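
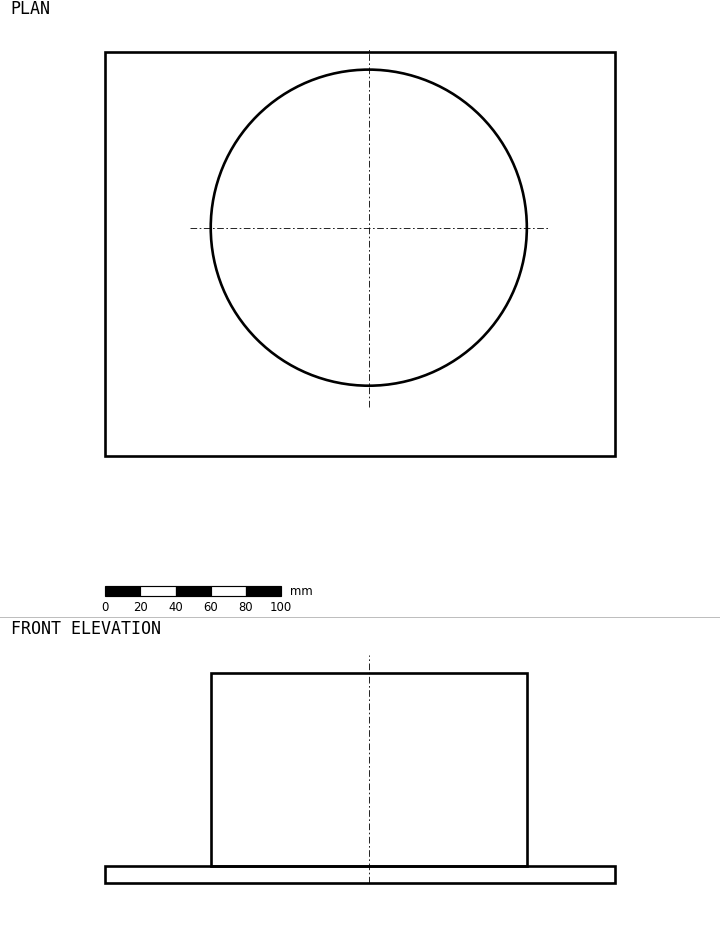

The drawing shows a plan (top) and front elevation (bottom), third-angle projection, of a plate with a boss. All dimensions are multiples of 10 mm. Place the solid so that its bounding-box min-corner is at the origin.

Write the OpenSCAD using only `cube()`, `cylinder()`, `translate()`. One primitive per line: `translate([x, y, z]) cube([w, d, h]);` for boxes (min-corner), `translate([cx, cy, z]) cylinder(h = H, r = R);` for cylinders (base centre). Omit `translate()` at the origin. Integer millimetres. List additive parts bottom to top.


cube([290, 230, 10]);
translate([150, 130, 10]) cylinder(h = 110, r = 90);


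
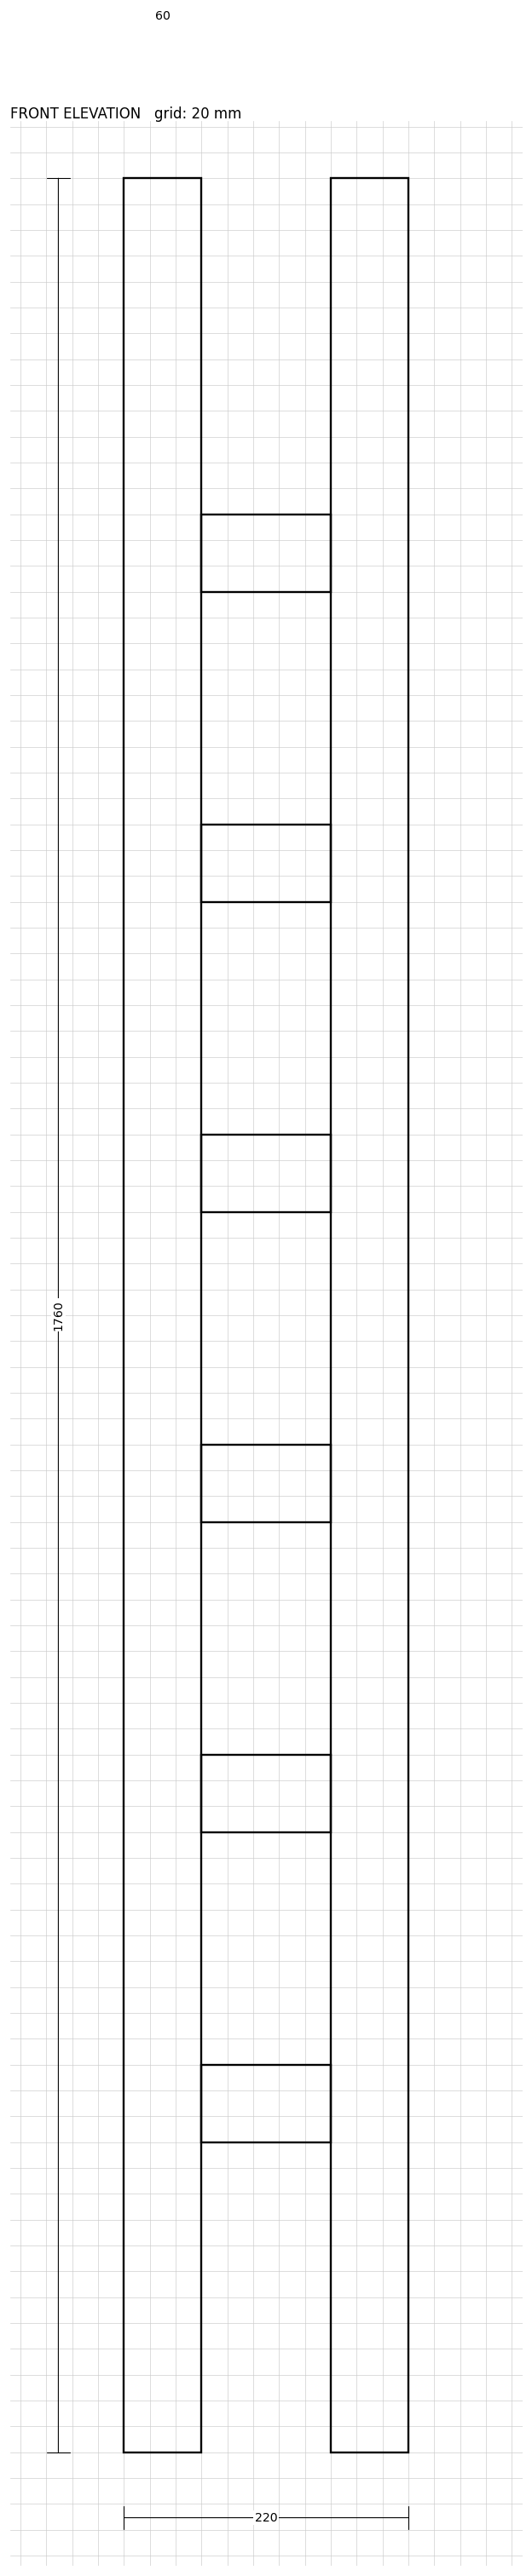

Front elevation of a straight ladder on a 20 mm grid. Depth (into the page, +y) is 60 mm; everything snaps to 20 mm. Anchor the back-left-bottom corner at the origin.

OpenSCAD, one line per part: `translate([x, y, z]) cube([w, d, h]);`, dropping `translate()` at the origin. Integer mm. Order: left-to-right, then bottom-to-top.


cube([60, 60, 1760]);
translate([60, 0, 240]) cube([100, 60, 60]);
translate([60, 0, 480]) cube([100, 60, 60]);
translate([60, 0, 720]) cube([100, 60, 60]);
translate([60, 0, 960]) cube([100, 60, 60]);
translate([60, 0, 1200]) cube([100, 60, 60]);
translate([60, 0, 1440]) cube([100, 60, 60]);
translate([160, 0, 0]) cube([60, 60, 1760]);


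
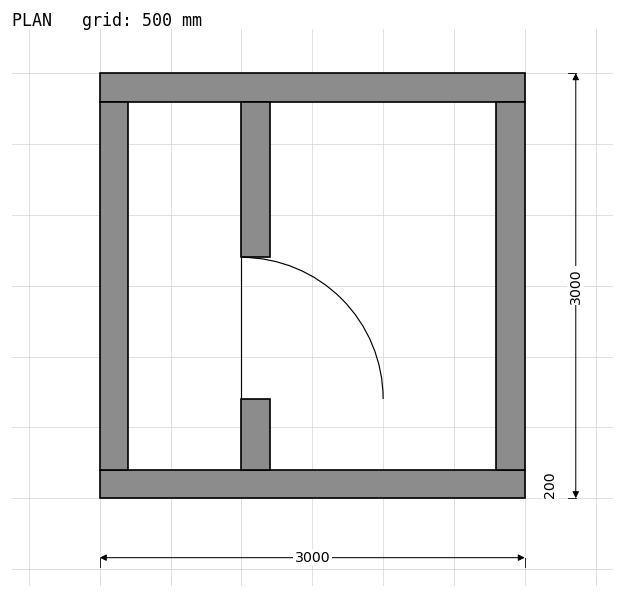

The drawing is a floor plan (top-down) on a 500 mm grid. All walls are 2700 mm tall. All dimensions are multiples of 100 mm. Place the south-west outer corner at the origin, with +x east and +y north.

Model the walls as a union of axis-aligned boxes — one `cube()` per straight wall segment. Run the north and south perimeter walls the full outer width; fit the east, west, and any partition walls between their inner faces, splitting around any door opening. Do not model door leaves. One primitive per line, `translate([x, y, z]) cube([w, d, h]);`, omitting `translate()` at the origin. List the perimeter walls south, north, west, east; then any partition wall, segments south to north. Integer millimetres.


cube([3000, 200, 2700]);
translate([0, 2800, 0]) cube([3000, 200, 2700]);
translate([0, 200, 0]) cube([200, 2600, 2700]);
translate([2800, 200, 0]) cube([200, 2600, 2700]);
translate([1000, 200, 0]) cube([200, 500, 2700]);
translate([1000, 1700, 0]) cube([200, 1100, 2700]);


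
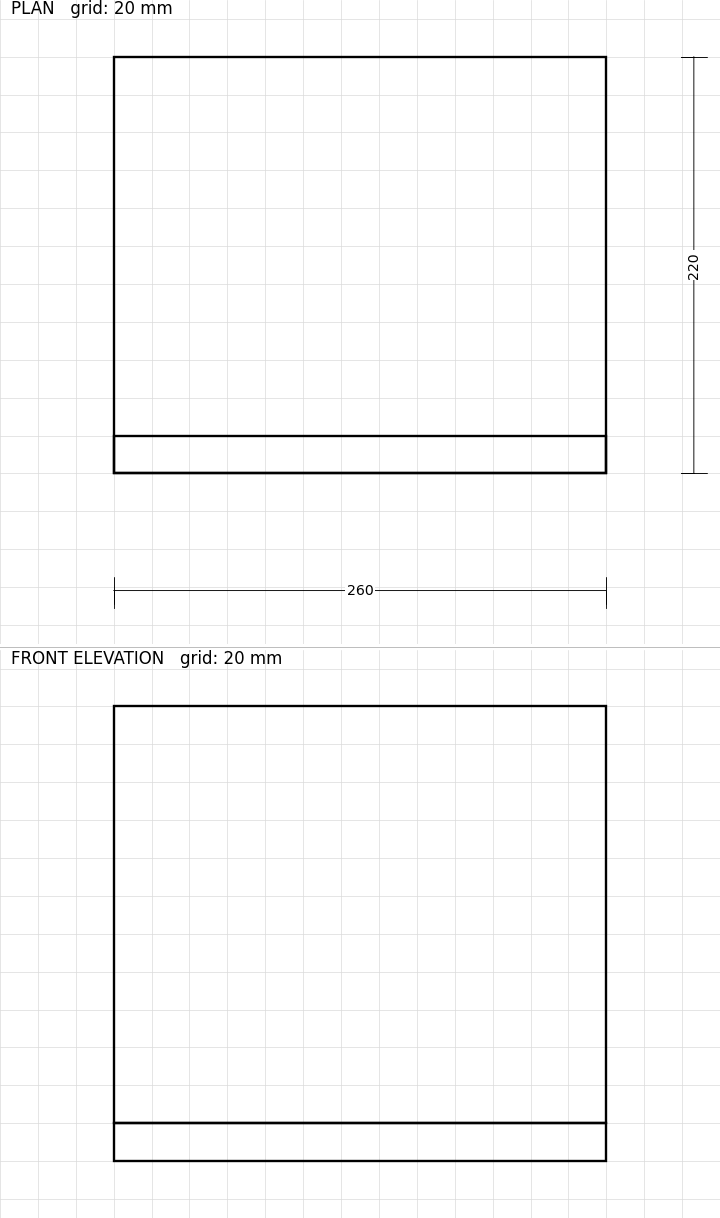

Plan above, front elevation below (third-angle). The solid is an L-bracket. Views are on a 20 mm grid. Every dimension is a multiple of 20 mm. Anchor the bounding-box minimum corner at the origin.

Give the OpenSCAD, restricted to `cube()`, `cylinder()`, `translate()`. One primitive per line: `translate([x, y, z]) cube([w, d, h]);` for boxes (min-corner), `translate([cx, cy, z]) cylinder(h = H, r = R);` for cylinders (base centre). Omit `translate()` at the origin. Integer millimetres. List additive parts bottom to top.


cube([260, 220, 20]);
translate([0, 0, 20]) cube([260, 20, 220]);


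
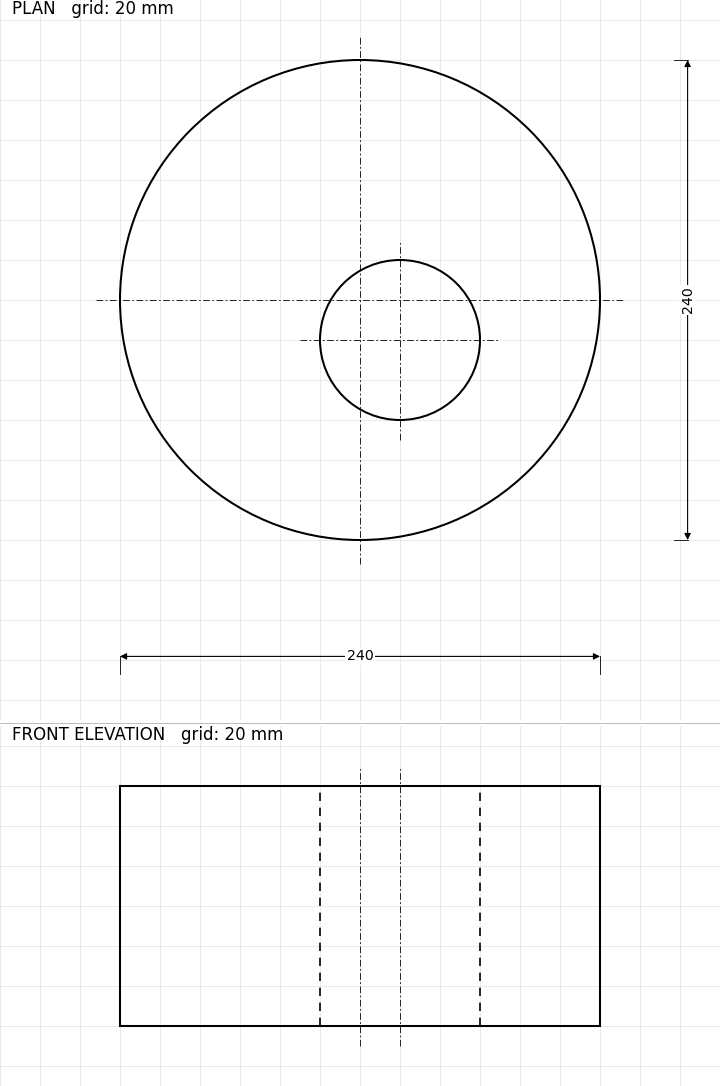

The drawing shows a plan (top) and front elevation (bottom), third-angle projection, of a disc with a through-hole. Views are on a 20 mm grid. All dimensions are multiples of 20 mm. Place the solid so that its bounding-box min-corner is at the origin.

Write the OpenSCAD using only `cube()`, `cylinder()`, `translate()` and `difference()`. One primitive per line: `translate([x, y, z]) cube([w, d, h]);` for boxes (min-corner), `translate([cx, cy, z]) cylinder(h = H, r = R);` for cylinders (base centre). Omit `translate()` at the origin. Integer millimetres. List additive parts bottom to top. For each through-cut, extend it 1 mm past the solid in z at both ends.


difference() {
  translate([120, 120, 0]) cylinder(h = 120, r = 120);
  translate([140, 100, -1]) cylinder(h = 122, r = 40);
}


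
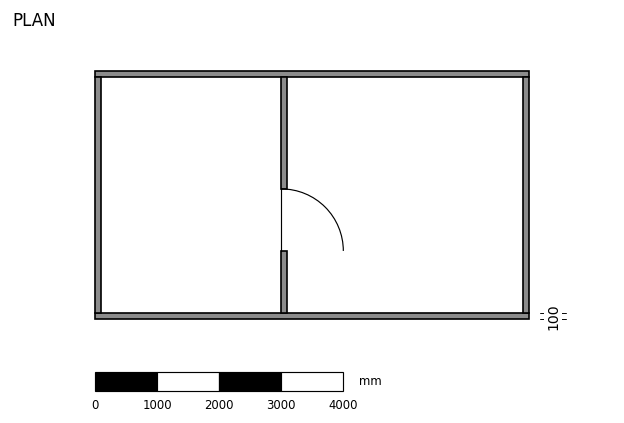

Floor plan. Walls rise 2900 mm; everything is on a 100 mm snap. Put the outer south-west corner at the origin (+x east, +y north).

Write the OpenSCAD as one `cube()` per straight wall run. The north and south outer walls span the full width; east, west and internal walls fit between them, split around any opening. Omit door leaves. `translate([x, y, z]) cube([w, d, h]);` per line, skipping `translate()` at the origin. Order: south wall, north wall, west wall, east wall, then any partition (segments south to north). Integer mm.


cube([7000, 100, 2900]);
translate([0, 3900, 0]) cube([7000, 100, 2900]);
translate([0, 100, 0]) cube([100, 3800, 2900]);
translate([6900, 100, 0]) cube([100, 3800, 2900]);
translate([3000, 100, 0]) cube([100, 1000, 2900]);
translate([3000, 2100, 0]) cube([100, 1800, 2900]);


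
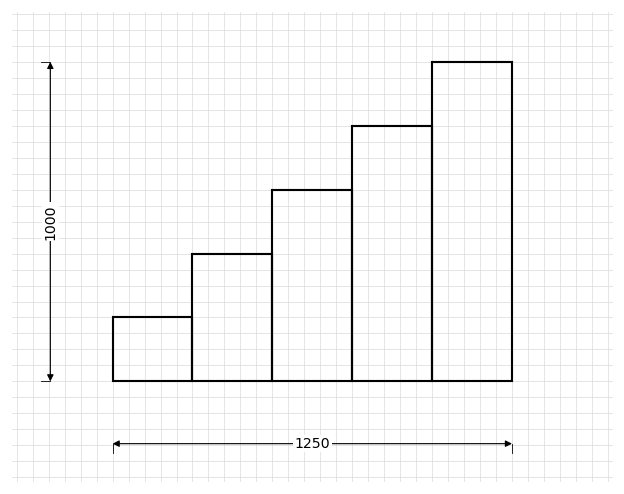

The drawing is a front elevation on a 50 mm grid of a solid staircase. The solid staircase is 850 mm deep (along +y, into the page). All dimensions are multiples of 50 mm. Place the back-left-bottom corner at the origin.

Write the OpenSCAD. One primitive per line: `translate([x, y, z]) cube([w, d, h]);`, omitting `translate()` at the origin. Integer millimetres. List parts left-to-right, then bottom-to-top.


cube([250, 850, 200]);
translate([250, 0, 0]) cube([250, 850, 400]);
translate([500, 0, 0]) cube([250, 850, 600]);
translate([750, 0, 0]) cube([250, 850, 800]);
translate([1000, 0, 0]) cube([250, 850, 1000]);


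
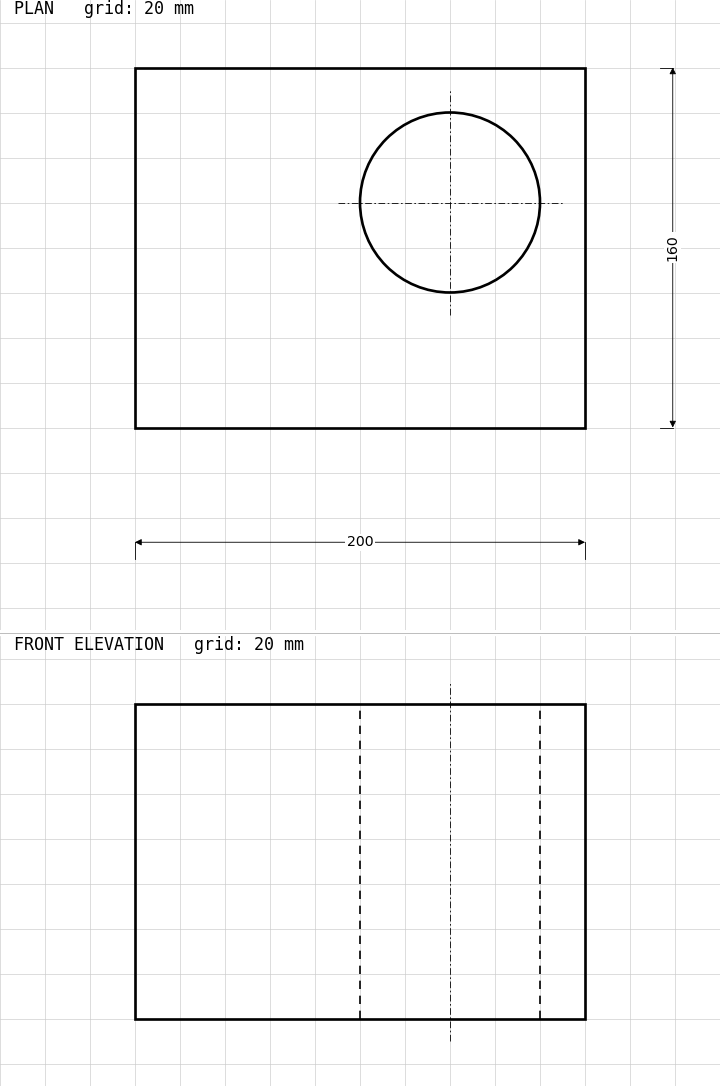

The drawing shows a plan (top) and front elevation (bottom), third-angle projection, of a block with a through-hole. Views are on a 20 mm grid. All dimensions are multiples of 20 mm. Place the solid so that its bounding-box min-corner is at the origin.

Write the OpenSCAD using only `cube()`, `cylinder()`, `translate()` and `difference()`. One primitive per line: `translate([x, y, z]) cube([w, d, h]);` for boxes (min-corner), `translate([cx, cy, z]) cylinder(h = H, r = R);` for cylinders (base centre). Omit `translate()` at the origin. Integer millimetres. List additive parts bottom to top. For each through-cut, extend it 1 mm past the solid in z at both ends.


difference() {
  cube([200, 160, 140]);
  translate([140, 100, -1]) cylinder(h = 142, r = 40);
}


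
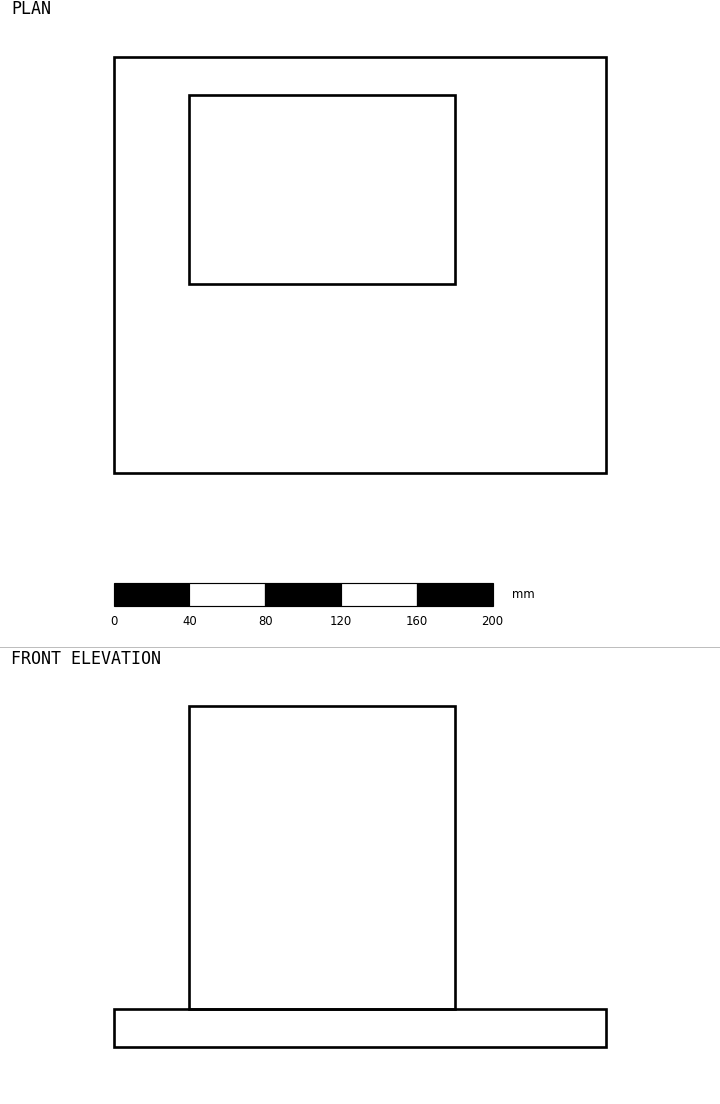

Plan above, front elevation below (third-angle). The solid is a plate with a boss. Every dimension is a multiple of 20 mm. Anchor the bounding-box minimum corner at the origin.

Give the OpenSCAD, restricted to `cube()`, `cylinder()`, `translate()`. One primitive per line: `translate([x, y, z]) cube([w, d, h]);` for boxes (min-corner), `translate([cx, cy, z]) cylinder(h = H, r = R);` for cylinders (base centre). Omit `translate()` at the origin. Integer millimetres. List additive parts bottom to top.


cube([260, 220, 20]);
translate([40, 100, 20]) cube([140, 100, 160]);


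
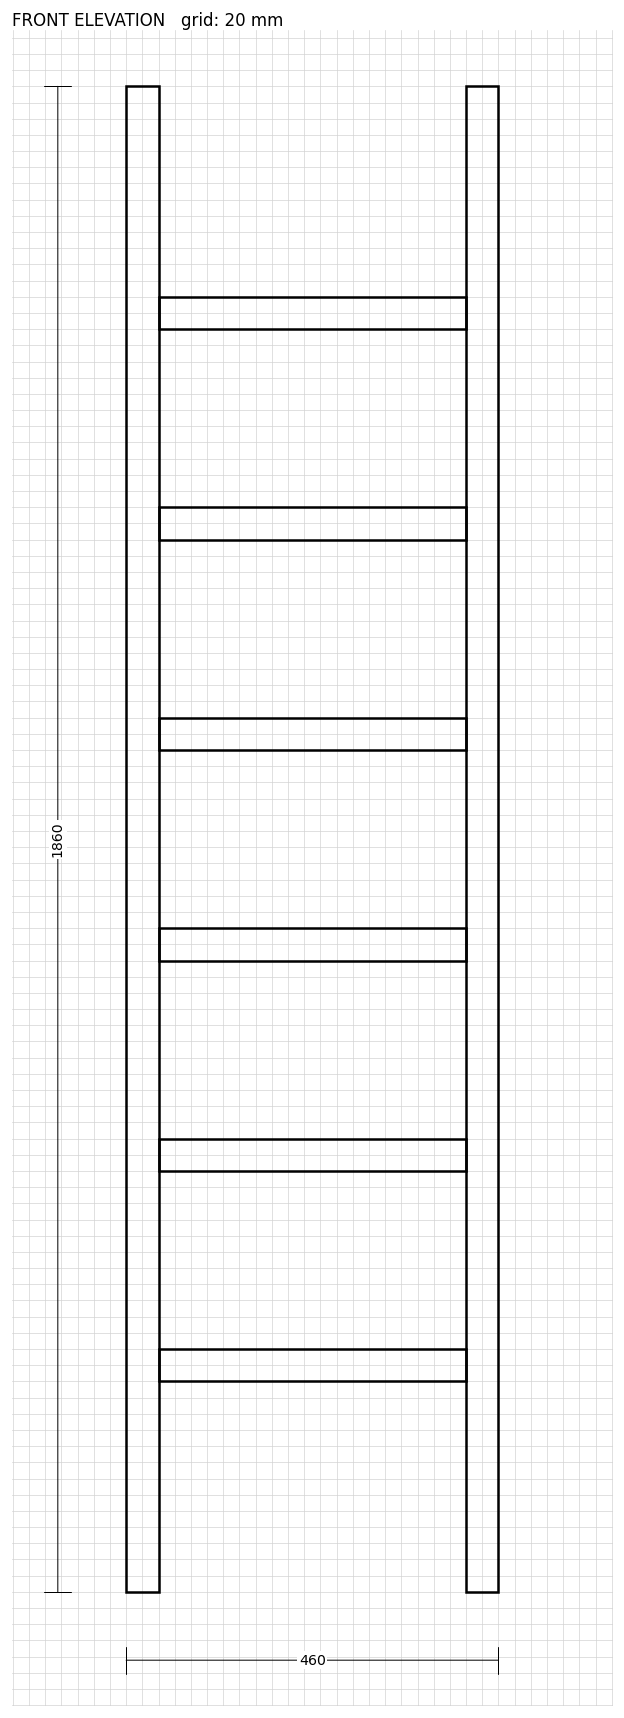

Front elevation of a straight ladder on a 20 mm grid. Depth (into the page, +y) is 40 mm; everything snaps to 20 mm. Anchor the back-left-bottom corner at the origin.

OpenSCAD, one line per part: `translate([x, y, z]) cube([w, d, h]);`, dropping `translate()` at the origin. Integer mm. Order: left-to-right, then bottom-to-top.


cube([40, 40, 1860]);
translate([40, 0, 260]) cube([380, 40, 40]);
translate([40, 0, 520]) cube([380, 40, 40]);
translate([40, 0, 780]) cube([380, 40, 40]);
translate([40, 0, 1040]) cube([380, 40, 40]);
translate([40, 0, 1300]) cube([380, 40, 40]);
translate([40, 0, 1560]) cube([380, 40, 40]);
translate([420, 0, 0]) cube([40, 40, 1860]);


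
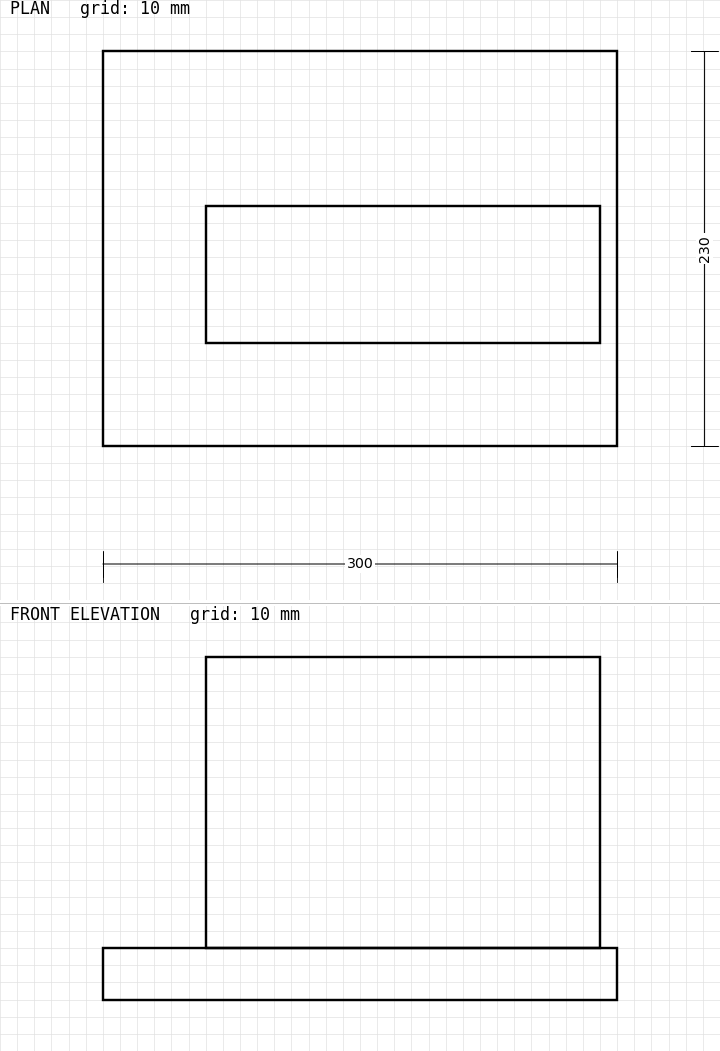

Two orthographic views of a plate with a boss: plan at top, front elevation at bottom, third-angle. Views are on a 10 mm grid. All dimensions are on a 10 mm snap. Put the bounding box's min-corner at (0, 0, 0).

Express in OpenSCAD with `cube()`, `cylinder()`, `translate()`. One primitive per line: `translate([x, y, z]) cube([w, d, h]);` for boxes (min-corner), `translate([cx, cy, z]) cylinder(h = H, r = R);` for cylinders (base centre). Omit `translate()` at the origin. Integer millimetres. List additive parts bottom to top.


cube([300, 230, 30]);
translate([60, 60, 30]) cube([230, 80, 170]);


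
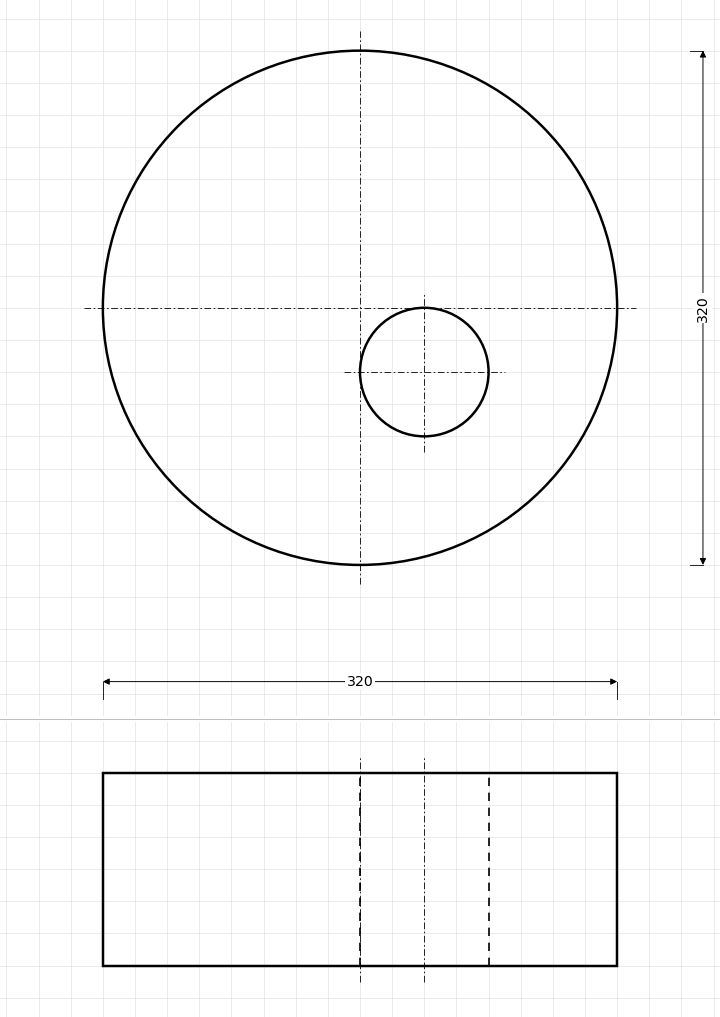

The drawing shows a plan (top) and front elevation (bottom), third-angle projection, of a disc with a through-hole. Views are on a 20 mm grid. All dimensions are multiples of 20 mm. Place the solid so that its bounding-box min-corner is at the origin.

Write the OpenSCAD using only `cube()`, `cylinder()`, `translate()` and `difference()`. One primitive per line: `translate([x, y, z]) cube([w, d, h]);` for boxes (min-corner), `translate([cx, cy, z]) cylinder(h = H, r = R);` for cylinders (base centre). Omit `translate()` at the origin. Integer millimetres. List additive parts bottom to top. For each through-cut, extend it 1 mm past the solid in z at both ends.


difference() {
  translate([160, 160, 0]) cylinder(h = 120, r = 160);
  translate([200, 120, -1]) cylinder(h = 122, r = 40);
}


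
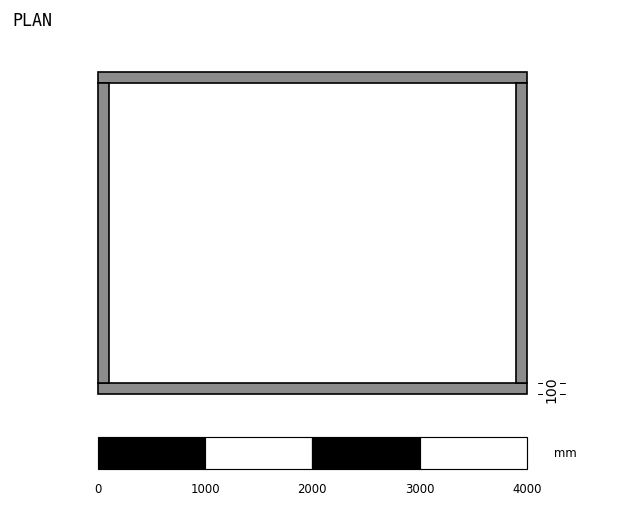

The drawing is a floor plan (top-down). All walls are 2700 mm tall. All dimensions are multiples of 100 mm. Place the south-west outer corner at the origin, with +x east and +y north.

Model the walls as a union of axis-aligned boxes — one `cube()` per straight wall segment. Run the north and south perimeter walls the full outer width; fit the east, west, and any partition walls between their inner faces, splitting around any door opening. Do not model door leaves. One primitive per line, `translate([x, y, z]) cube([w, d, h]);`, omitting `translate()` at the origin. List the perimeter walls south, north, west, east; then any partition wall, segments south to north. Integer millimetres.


cube([4000, 100, 2700]);
translate([0, 2900, 0]) cube([4000, 100, 2700]);
translate([0, 100, 0]) cube([100, 2800, 2700]);
translate([3900, 100, 0]) cube([100, 2800, 2700]);


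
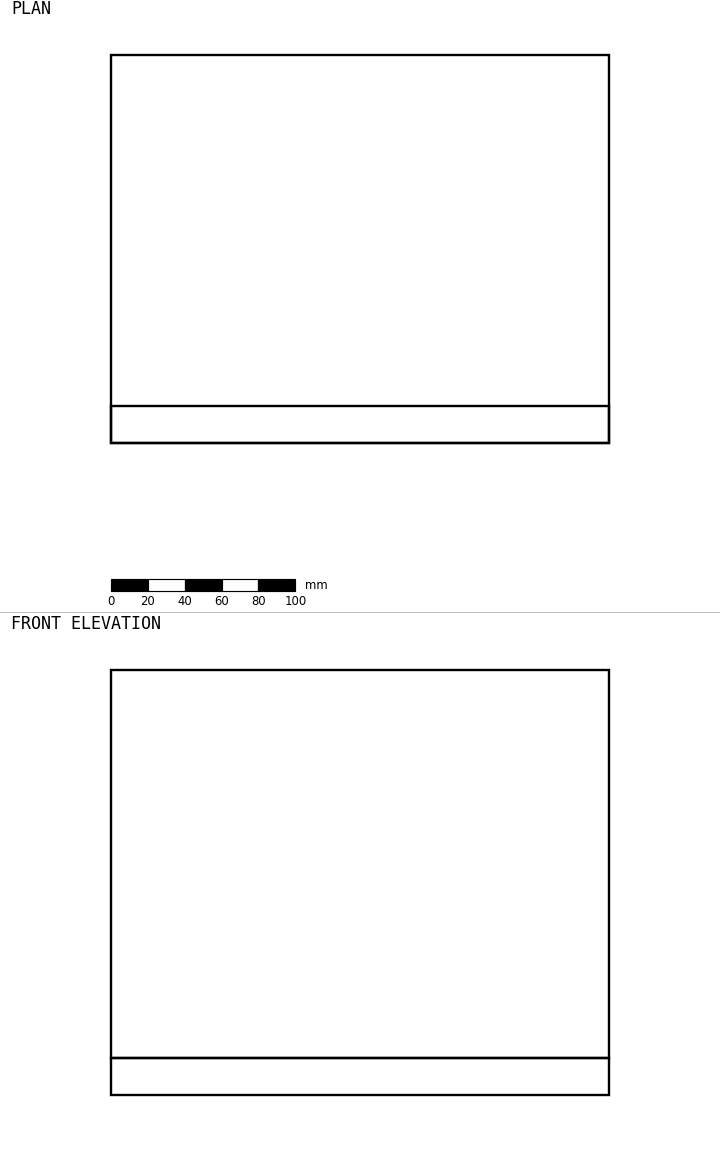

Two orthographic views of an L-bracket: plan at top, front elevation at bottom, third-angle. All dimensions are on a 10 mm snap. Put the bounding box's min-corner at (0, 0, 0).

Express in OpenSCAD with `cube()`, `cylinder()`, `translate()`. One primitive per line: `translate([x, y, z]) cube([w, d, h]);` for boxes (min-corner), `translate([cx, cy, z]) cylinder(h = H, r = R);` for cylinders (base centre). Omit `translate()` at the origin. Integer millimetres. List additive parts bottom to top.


cube([270, 210, 20]);
translate([0, 0, 20]) cube([270, 20, 210]);


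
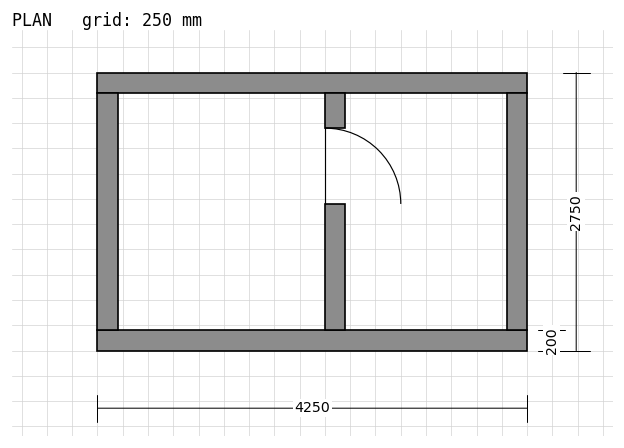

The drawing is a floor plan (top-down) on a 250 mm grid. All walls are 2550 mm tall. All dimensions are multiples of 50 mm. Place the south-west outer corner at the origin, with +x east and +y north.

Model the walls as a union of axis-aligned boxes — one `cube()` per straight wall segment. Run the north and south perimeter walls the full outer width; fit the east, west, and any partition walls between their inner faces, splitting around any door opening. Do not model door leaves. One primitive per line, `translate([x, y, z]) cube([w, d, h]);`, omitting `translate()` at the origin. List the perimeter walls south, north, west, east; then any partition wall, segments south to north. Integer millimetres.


cube([4250, 200, 2550]);
translate([0, 2550, 0]) cube([4250, 200, 2550]);
translate([0, 200, 0]) cube([200, 2350, 2550]);
translate([4050, 200, 0]) cube([200, 2350, 2550]);
translate([2250, 200, 0]) cube([200, 1250, 2550]);
translate([2250, 2200, 0]) cube([200, 350, 2550]);


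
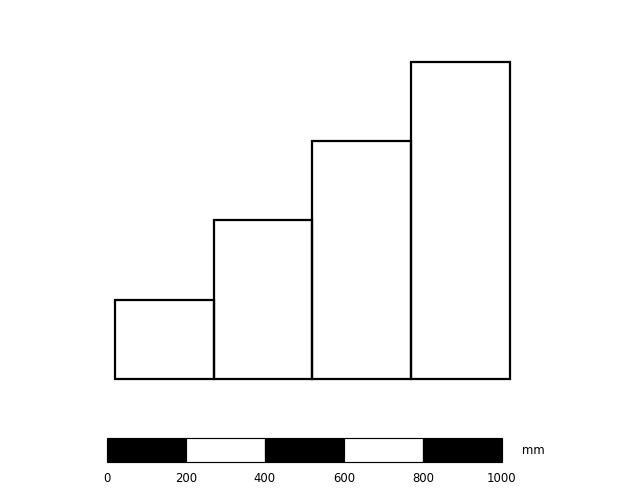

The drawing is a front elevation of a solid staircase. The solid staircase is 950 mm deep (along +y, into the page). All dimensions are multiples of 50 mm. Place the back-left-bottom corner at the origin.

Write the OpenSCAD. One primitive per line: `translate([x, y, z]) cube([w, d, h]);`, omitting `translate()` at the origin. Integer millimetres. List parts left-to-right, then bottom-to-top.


cube([250, 950, 200]);
translate([250, 0, 0]) cube([250, 950, 400]);
translate([500, 0, 0]) cube([250, 950, 600]);
translate([750, 0, 0]) cube([250, 950, 800]);


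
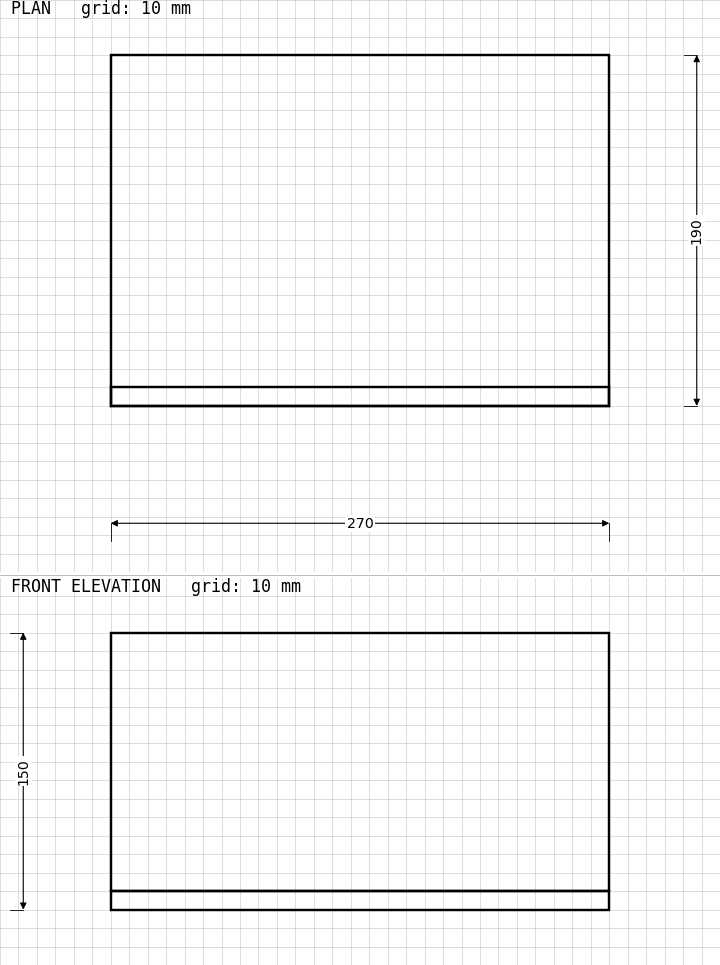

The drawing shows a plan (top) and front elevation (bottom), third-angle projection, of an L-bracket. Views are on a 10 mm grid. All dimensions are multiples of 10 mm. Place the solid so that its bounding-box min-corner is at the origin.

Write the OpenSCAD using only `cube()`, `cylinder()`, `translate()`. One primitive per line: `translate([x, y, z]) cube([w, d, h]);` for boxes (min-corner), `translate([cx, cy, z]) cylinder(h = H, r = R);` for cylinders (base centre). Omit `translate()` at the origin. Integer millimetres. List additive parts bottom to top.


cube([270, 190, 10]);
translate([0, 0, 10]) cube([270, 10, 140]);


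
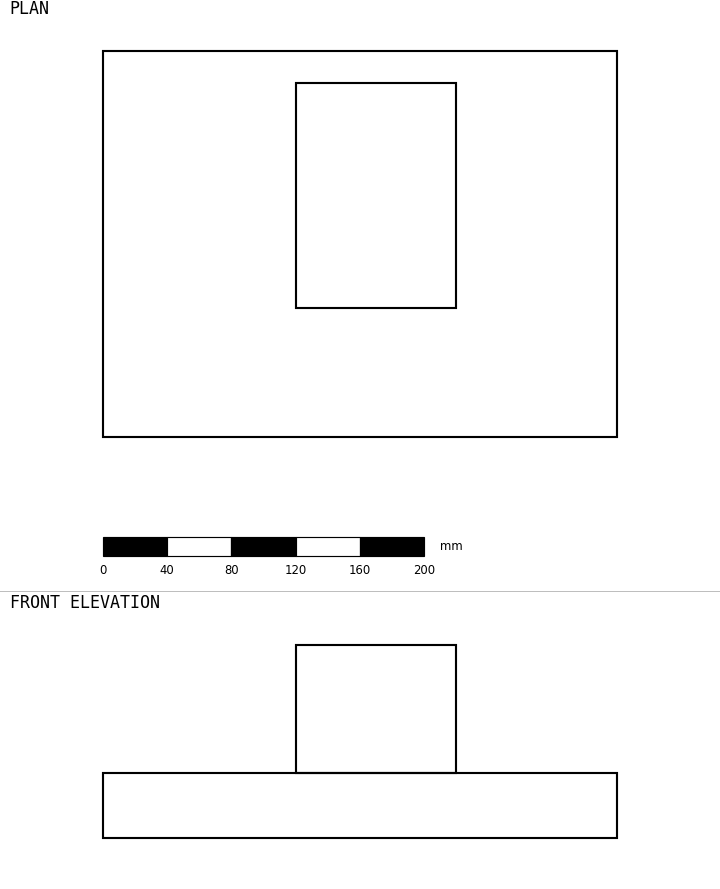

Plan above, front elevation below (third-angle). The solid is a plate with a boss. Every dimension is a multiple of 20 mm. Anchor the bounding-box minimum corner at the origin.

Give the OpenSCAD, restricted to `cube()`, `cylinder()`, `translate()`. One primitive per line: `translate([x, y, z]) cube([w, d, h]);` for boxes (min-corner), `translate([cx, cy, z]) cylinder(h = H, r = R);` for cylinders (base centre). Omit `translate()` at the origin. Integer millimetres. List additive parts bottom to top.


cube([320, 240, 40]);
translate([120, 80, 40]) cube([100, 140, 80]);


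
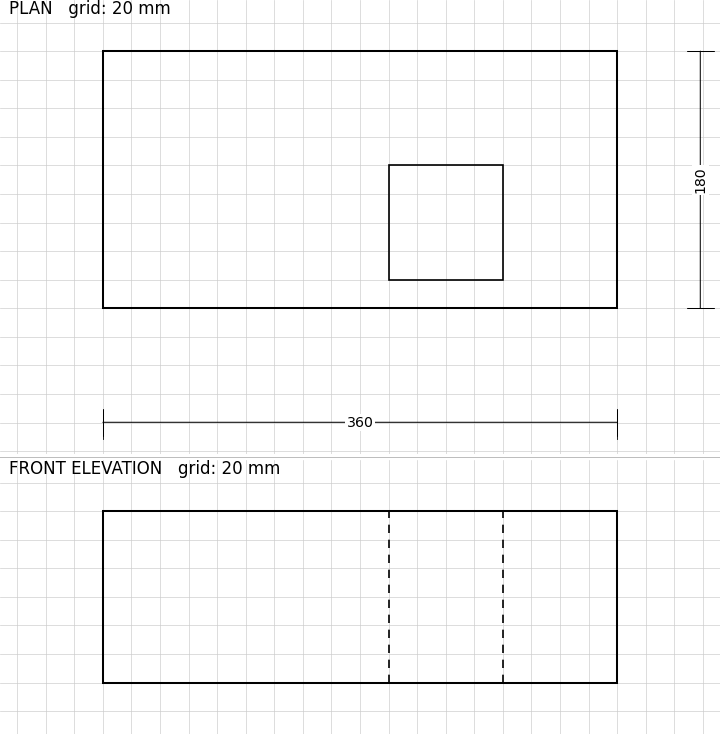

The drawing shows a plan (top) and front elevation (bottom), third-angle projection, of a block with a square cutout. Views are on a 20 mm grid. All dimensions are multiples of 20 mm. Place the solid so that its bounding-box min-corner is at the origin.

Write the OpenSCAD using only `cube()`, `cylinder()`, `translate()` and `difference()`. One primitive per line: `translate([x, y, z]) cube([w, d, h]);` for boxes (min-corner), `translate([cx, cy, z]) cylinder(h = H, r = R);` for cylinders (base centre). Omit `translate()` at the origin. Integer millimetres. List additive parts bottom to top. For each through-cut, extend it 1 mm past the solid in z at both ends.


difference() {
  cube([360, 180, 120]);
  translate([200, 20, -1]) cube([80, 80, 122]);
}


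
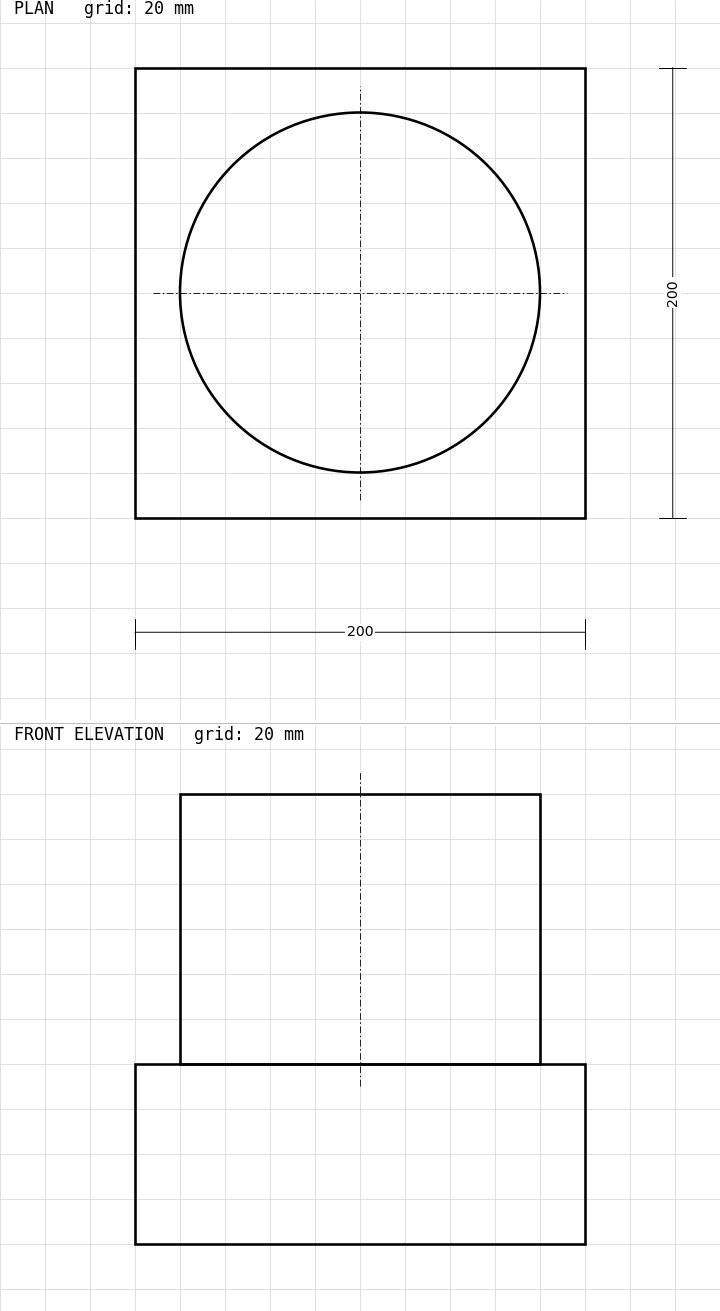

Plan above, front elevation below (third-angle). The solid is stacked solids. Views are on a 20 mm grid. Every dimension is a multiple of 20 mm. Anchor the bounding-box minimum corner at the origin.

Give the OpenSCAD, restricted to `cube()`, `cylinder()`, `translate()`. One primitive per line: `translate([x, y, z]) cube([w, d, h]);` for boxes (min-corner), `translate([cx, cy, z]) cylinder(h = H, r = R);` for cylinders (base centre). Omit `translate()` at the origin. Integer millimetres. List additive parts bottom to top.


cube([200, 200, 80]);
translate([100, 100, 80]) cylinder(h = 120, r = 80);


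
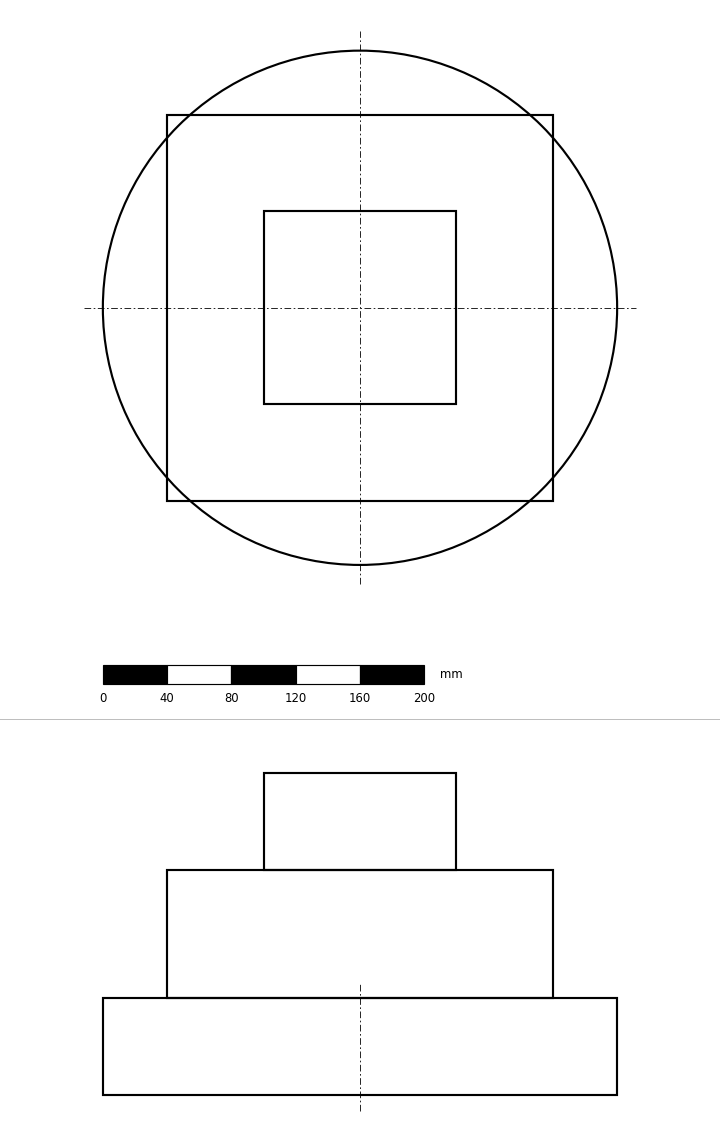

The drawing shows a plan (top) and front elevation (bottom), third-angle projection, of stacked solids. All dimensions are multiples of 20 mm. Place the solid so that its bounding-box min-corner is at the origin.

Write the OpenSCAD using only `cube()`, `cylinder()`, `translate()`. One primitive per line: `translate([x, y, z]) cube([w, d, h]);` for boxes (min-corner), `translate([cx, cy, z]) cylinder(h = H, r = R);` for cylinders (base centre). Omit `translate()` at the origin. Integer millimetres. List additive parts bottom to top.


translate([160, 160, 0]) cylinder(h = 60, r = 160);
translate([40, 40, 60]) cube([240, 240, 80]);
translate([100, 100, 140]) cube([120, 120, 60]);


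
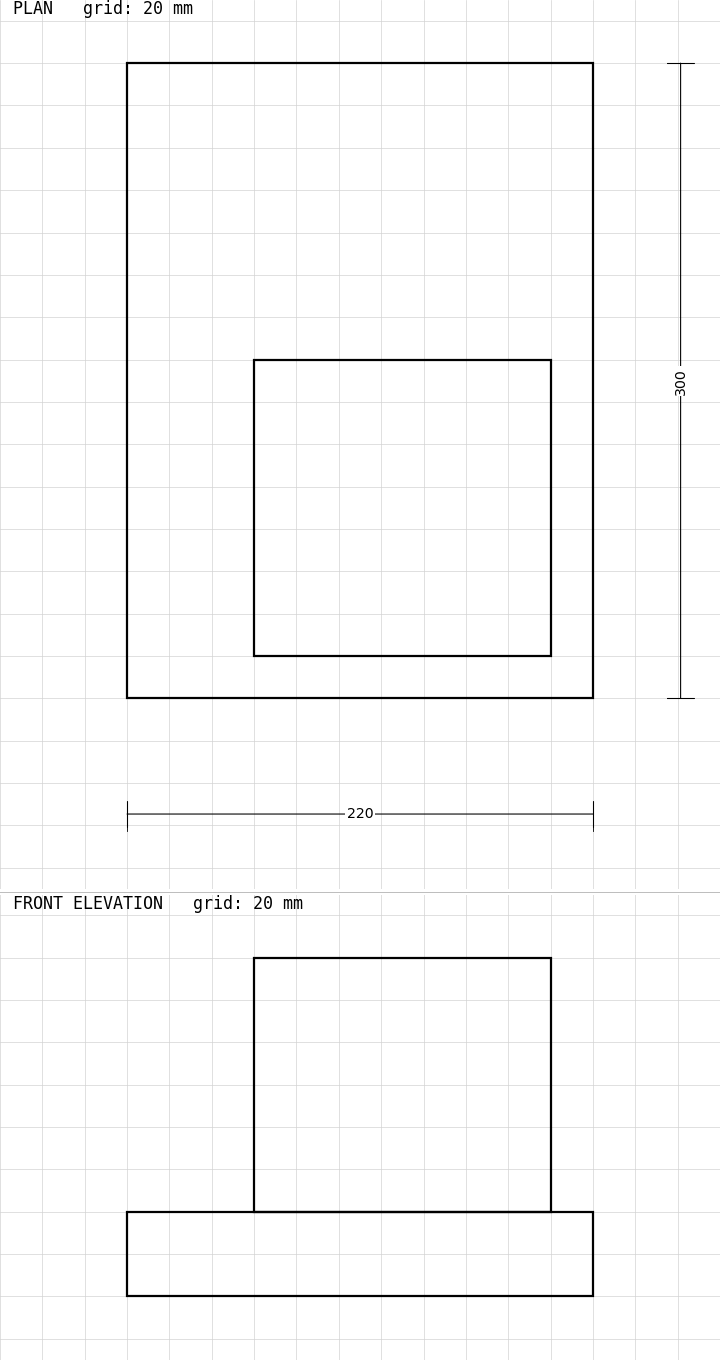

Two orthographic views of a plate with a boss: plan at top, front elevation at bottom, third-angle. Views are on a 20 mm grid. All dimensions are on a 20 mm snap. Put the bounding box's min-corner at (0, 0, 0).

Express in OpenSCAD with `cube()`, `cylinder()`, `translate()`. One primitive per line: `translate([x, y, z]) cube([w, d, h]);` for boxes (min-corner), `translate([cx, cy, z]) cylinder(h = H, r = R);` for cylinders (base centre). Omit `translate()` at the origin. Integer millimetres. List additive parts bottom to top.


cube([220, 300, 40]);
translate([60, 20, 40]) cube([140, 140, 120]);


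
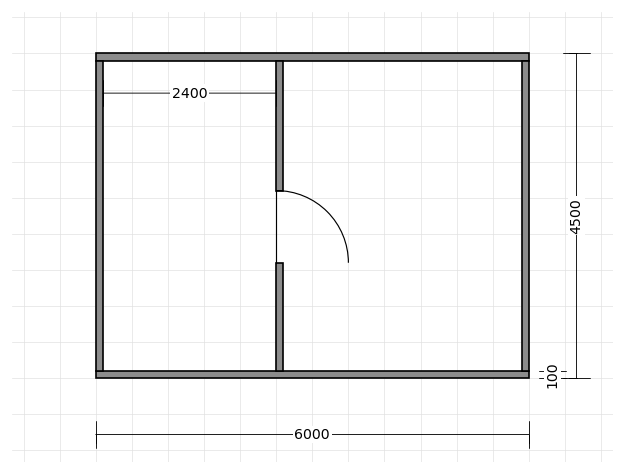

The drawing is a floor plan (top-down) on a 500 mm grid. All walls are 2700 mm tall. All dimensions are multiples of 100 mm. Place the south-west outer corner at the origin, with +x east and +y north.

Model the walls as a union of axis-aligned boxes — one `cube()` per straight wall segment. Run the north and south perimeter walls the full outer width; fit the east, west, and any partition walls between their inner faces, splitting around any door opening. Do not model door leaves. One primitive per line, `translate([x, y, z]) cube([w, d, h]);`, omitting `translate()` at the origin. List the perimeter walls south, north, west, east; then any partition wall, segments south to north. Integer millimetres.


cube([6000, 100, 2700]);
translate([0, 4400, 0]) cube([6000, 100, 2700]);
translate([0, 100, 0]) cube([100, 4300, 2700]);
translate([5900, 100, 0]) cube([100, 4300, 2700]);
translate([2500, 100, 0]) cube([100, 1500, 2700]);
translate([2500, 2600, 0]) cube([100, 1800, 2700]);


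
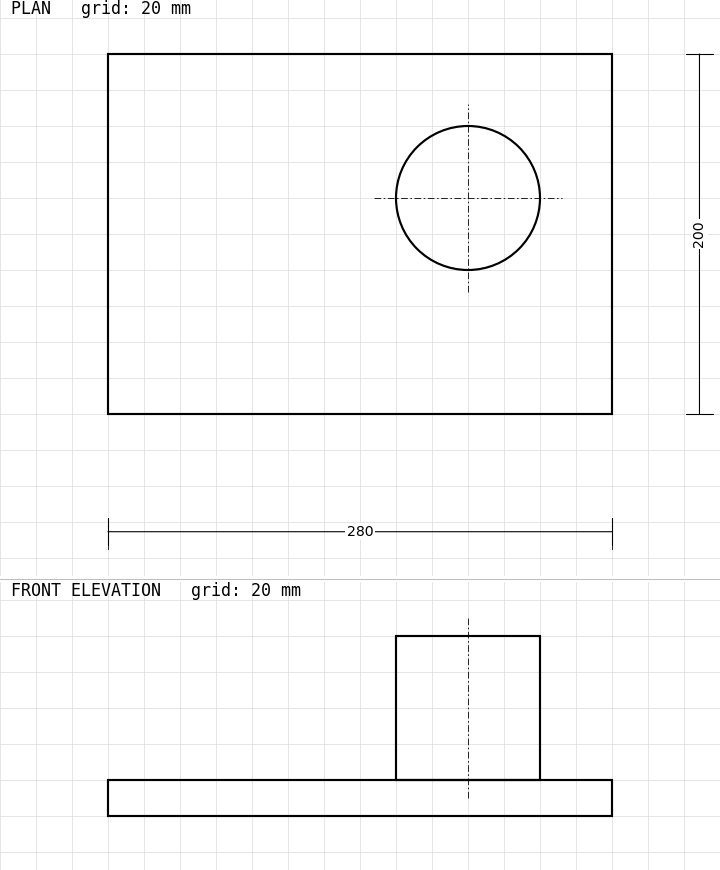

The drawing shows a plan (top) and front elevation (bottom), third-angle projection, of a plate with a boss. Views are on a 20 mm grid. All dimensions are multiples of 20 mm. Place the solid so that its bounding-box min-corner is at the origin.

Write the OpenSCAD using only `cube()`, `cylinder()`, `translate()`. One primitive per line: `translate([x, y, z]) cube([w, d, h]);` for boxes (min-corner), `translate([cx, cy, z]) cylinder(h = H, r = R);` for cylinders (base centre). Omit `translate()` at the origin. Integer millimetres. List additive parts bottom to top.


cube([280, 200, 20]);
translate([200, 120, 20]) cylinder(h = 80, r = 40);


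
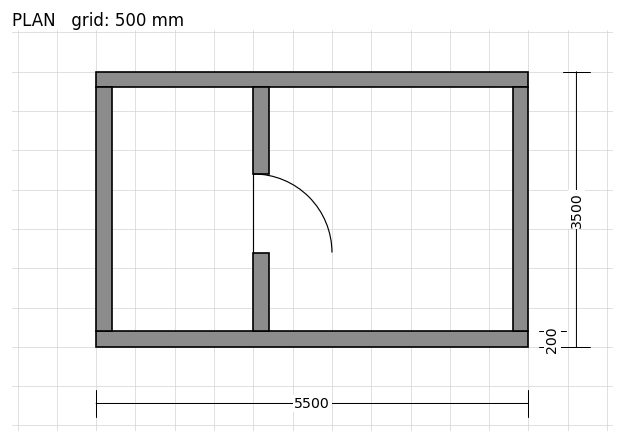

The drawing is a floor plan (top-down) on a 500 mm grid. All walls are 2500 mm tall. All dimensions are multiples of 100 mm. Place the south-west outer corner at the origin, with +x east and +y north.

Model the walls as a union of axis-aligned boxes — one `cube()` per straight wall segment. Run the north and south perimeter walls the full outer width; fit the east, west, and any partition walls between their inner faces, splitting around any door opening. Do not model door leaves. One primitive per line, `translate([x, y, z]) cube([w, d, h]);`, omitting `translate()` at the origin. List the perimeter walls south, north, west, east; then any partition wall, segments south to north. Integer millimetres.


cube([5500, 200, 2500]);
translate([0, 3300, 0]) cube([5500, 200, 2500]);
translate([0, 200, 0]) cube([200, 3100, 2500]);
translate([5300, 200, 0]) cube([200, 3100, 2500]);
translate([2000, 200, 0]) cube([200, 1000, 2500]);
translate([2000, 2200, 0]) cube([200, 1100, 2500]);


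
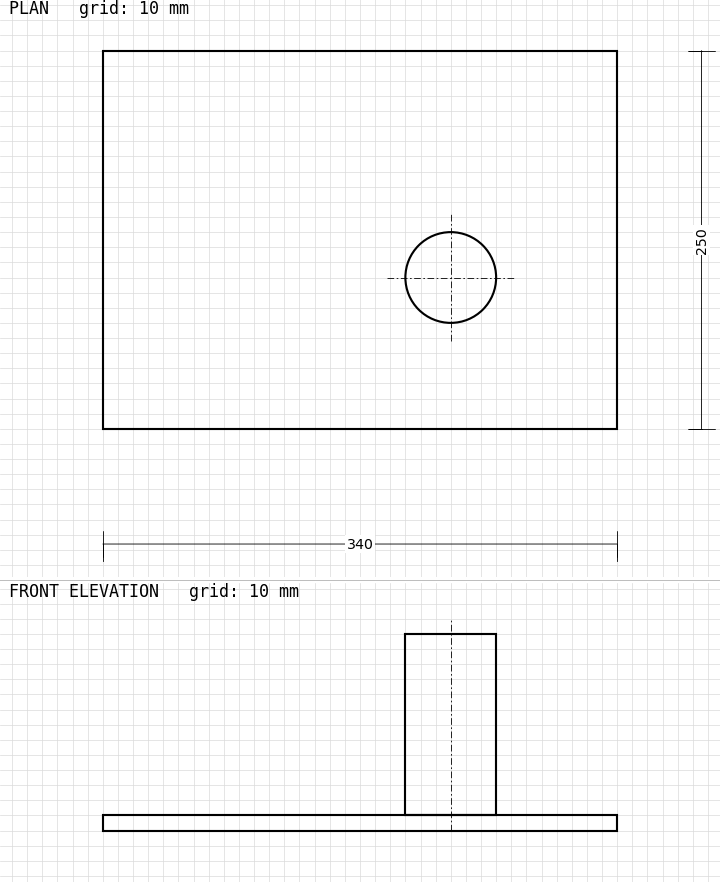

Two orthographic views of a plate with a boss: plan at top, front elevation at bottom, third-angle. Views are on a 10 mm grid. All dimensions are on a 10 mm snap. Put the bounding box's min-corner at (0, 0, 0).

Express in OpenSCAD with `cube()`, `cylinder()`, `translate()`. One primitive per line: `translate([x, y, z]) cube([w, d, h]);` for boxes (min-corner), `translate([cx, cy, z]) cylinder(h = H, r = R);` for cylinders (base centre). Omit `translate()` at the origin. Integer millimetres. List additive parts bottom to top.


cube([340, 250, 10]);
translate([230, 100, 10]) cylinder(h = 120, r = 30);


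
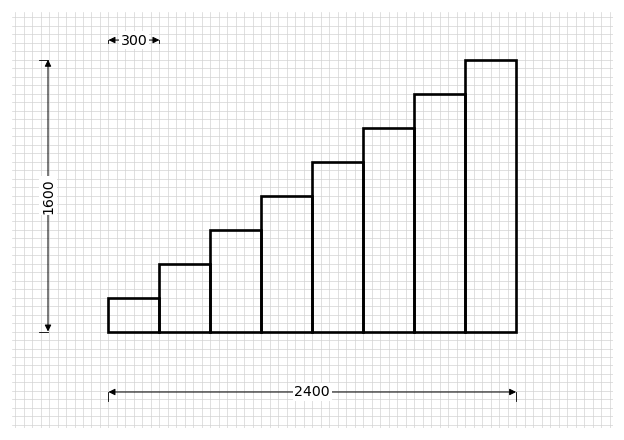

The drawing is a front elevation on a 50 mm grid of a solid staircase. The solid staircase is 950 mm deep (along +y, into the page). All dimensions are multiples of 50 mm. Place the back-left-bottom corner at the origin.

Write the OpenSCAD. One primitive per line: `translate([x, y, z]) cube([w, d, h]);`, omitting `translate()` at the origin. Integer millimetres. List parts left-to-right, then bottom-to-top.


cube([300, 950, 200]);
translate([300, 0, 0]) cube([300, 950, 400]);
translate([600, 0, 0]) cube([300, 950, 600]);
translate([900, 0, 0]) cube([300, 950, 800]);
translate([1200, 0, 0]) cube([300, 950, 1000]);
translate([1500, 0, 0]) cube([300, 950, 1200]);
translate([1800, 0, 0]) cube([300, 950, 1400]);
translate([2100, 0, 0]) cube([300, 950, 1600]);


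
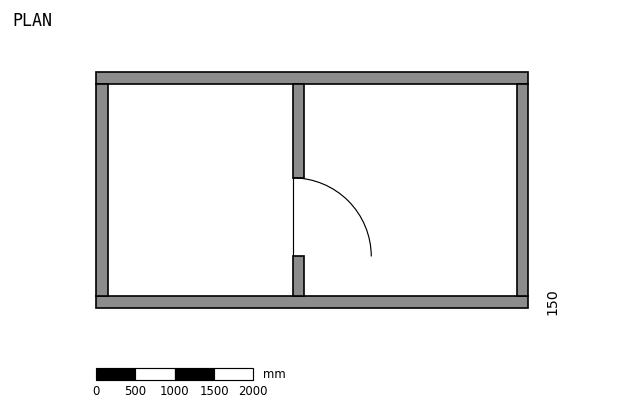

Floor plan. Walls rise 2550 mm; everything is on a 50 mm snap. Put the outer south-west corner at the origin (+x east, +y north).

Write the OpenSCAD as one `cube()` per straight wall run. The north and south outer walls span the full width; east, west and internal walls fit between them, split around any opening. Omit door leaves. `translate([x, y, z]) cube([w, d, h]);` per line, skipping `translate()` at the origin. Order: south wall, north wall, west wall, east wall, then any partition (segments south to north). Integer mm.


cube([5500, 150, 2550]);
translate([0, 2850, 0]) cube([5500, 150, 2550]);
translate([0, 150, 0]) cube([150, 2700, 2550]);
translate([5350, 150, 0]) cube([150, 2700, 2550]);
translate([2500, 150, 0]) cube([150, 500, 2550]);
translate([2500, 1650, 0]) cube([150, 1200, 2550]);


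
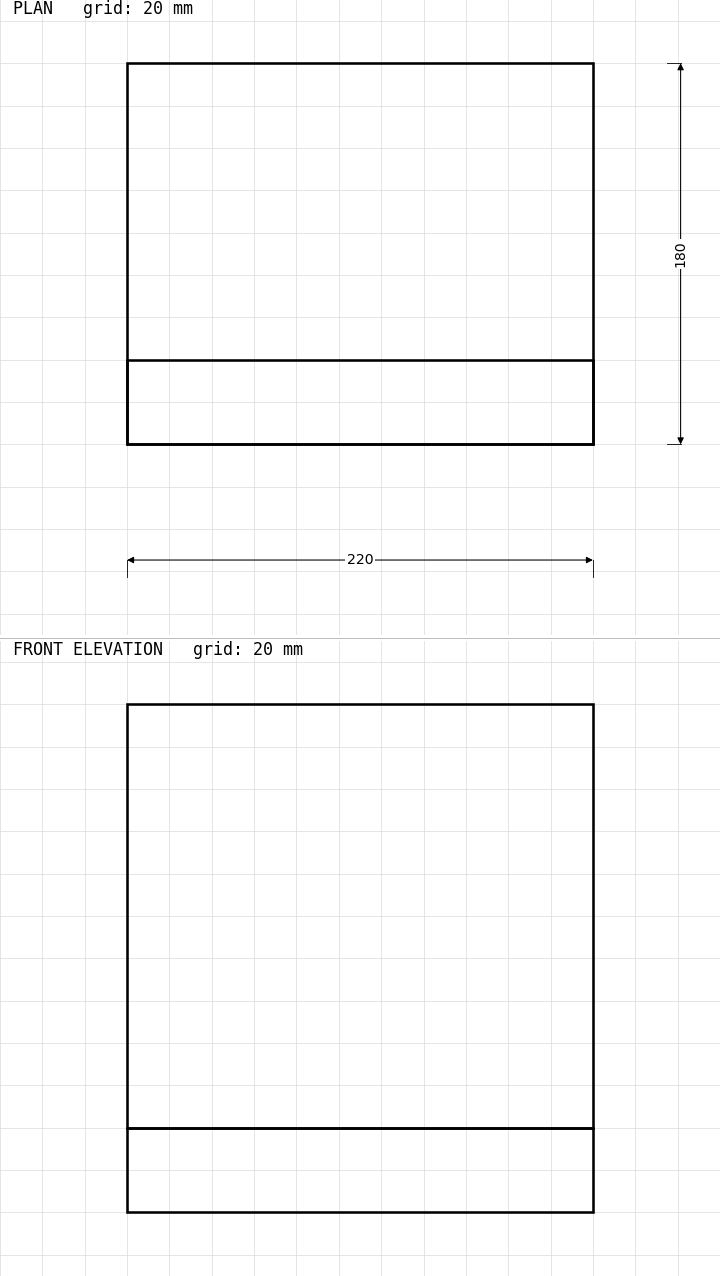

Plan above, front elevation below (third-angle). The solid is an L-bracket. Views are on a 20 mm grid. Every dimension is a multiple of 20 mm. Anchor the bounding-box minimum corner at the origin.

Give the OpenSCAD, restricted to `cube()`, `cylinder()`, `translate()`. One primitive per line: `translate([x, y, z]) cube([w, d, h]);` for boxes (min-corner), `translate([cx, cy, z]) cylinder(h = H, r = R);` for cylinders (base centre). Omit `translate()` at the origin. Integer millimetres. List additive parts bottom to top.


cube([220, 180, 40]);
translate([0, 0, 40]) cube([220, 40, 200]);


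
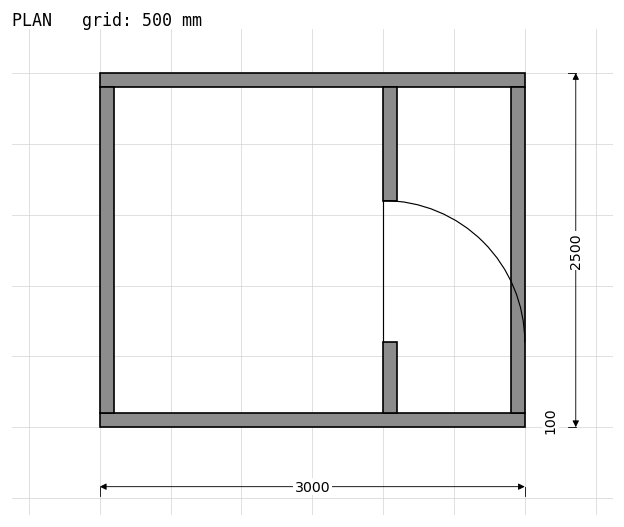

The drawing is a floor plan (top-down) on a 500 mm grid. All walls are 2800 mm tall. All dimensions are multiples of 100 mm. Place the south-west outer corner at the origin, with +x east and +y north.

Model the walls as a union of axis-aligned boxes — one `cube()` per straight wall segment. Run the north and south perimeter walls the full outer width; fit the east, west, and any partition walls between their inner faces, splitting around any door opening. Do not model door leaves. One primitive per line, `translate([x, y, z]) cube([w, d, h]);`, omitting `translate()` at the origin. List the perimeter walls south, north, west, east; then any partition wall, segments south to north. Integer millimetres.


cube([3000, 100, 2800]);
translate([0, 2400, 0]) cube([3000, 100, 2800]);
translate([0, 100, 0]) cube([100, 2300, 2800]);
translate([2900, 100, 0]) cube([100, 2300, 2800]);
translate([2000, 100, 0]) cube([100, 500, 2800]);
translate([2000, 1600, 0]) cube([100, 800, 2800]);


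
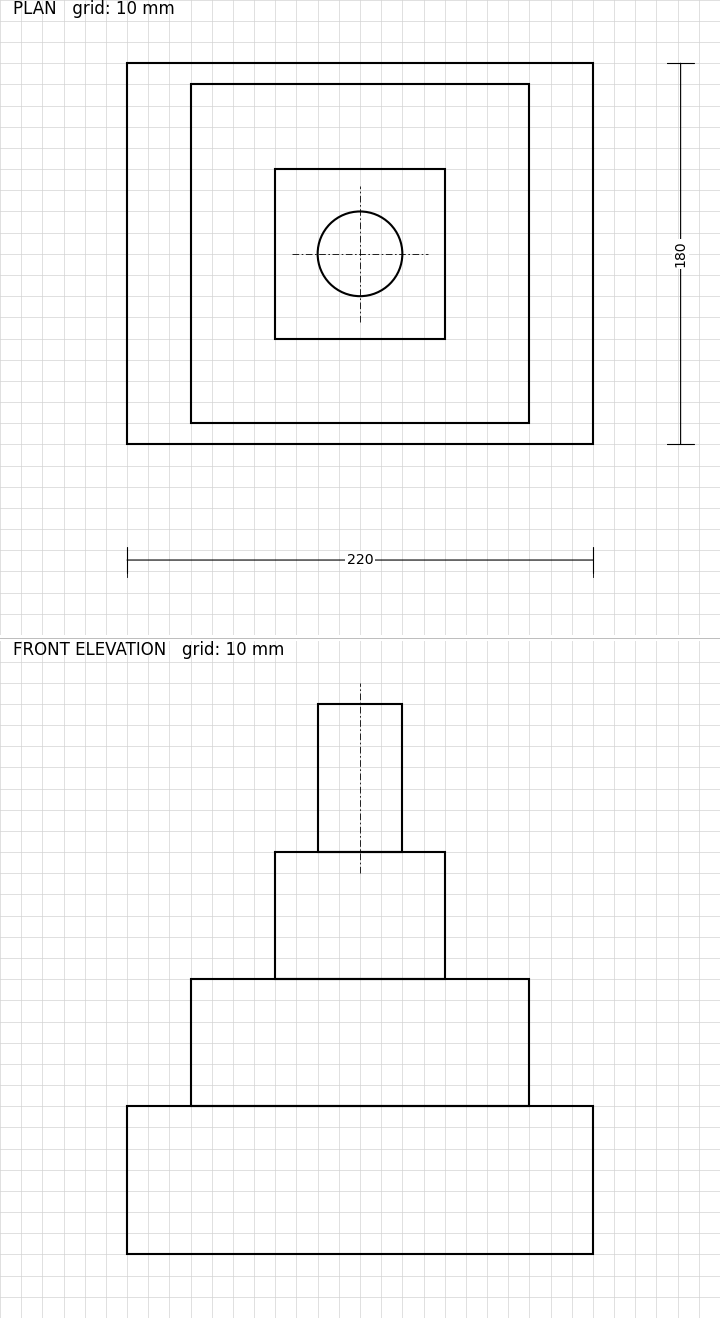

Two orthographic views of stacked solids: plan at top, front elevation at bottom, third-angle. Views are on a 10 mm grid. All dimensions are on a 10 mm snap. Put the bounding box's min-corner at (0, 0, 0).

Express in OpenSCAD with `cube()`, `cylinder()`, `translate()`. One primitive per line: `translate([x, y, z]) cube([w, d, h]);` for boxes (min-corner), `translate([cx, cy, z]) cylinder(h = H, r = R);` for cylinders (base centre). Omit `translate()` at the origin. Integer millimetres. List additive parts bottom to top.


cube([220, 180, 70]);
translate([30, 10, 70]) cube([160, 160, 60]);
translate([70, 50, 130]) cube([80, 80, 60]);
translate([110, 90, 190]) cylinder(h = 70, r = 20);


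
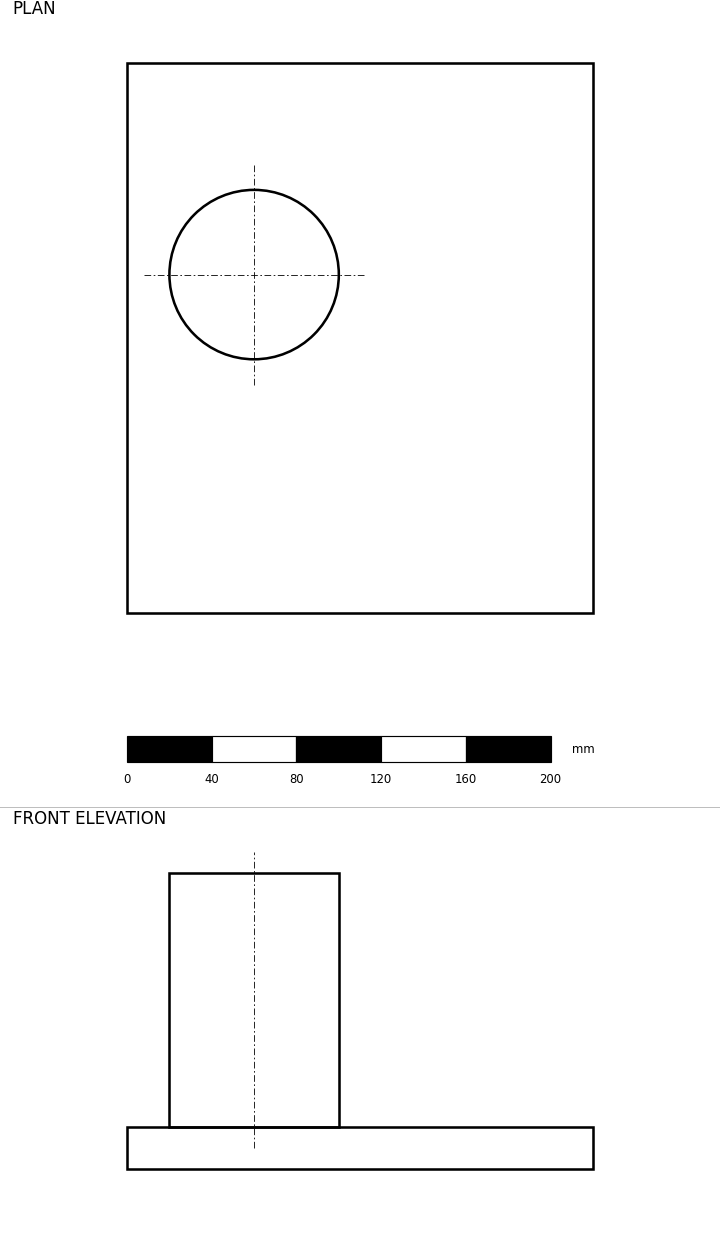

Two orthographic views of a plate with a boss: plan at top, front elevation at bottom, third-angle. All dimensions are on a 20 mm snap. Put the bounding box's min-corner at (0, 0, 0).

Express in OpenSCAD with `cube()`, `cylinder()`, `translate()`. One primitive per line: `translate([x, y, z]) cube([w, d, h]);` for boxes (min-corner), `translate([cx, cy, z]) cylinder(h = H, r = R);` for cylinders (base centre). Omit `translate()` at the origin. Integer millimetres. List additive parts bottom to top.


cube([220, 260, 20]);
translate([60, 160, 20]) cylinder(h = 120, r = 40);


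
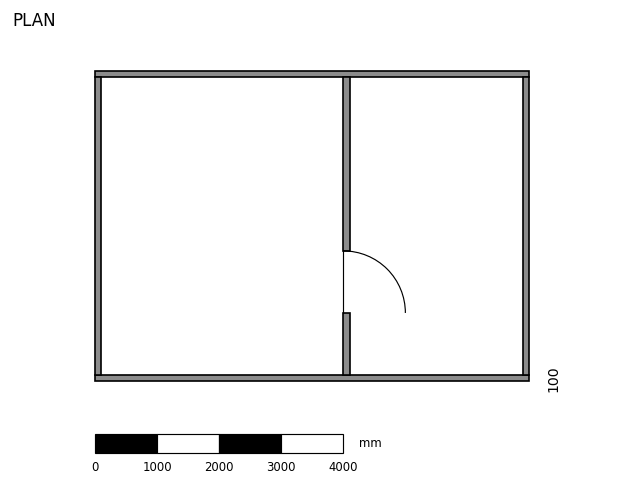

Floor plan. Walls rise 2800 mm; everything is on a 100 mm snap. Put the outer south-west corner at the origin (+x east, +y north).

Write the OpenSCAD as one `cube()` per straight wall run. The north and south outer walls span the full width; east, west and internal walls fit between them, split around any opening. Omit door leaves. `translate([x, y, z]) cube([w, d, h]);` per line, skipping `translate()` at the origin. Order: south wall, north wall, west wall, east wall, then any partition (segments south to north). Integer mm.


cube([7000, 100, 2800]);
translate([0, 4900, 0]) cube([7000, 100, 2800]);
translate([0, 100, 0]) cube([100, 4800, 2800]);
translate([6900, 100, 0]) cube([100, 4800, 2800]);
translate([4000, 100, 0]) cube([100, 1000, 2800]);
translate([4000, 2100, 0]) cube([100, 2800, 2800]);


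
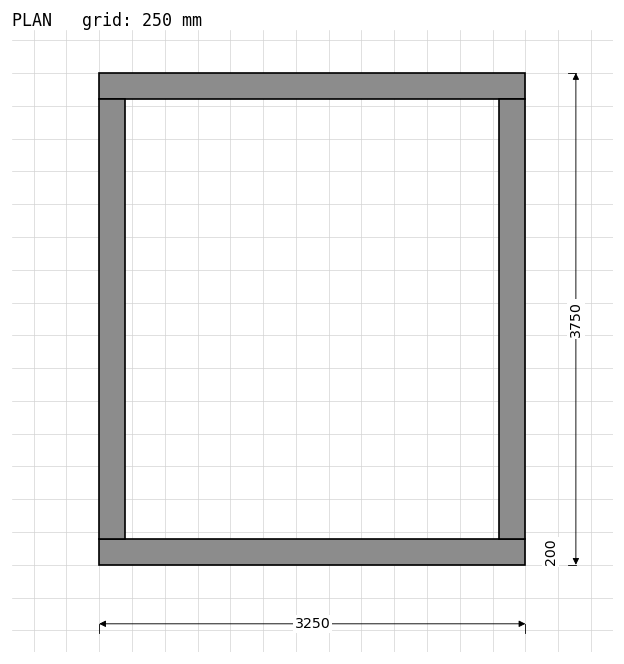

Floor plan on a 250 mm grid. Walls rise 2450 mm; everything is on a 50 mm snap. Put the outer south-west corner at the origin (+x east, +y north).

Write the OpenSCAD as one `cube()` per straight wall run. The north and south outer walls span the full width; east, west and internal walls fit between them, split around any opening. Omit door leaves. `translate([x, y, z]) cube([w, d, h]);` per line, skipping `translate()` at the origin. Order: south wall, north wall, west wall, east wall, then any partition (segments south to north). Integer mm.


cube([3250, 200, 2450]);
translate([0, 3550, 0]) cube([3250, 200, 2450]);
translate([0, 200, 0]) cube([200, 3350, 2450]);
translate([3050, 200, 0]) cube([200, 3350, 2450]);


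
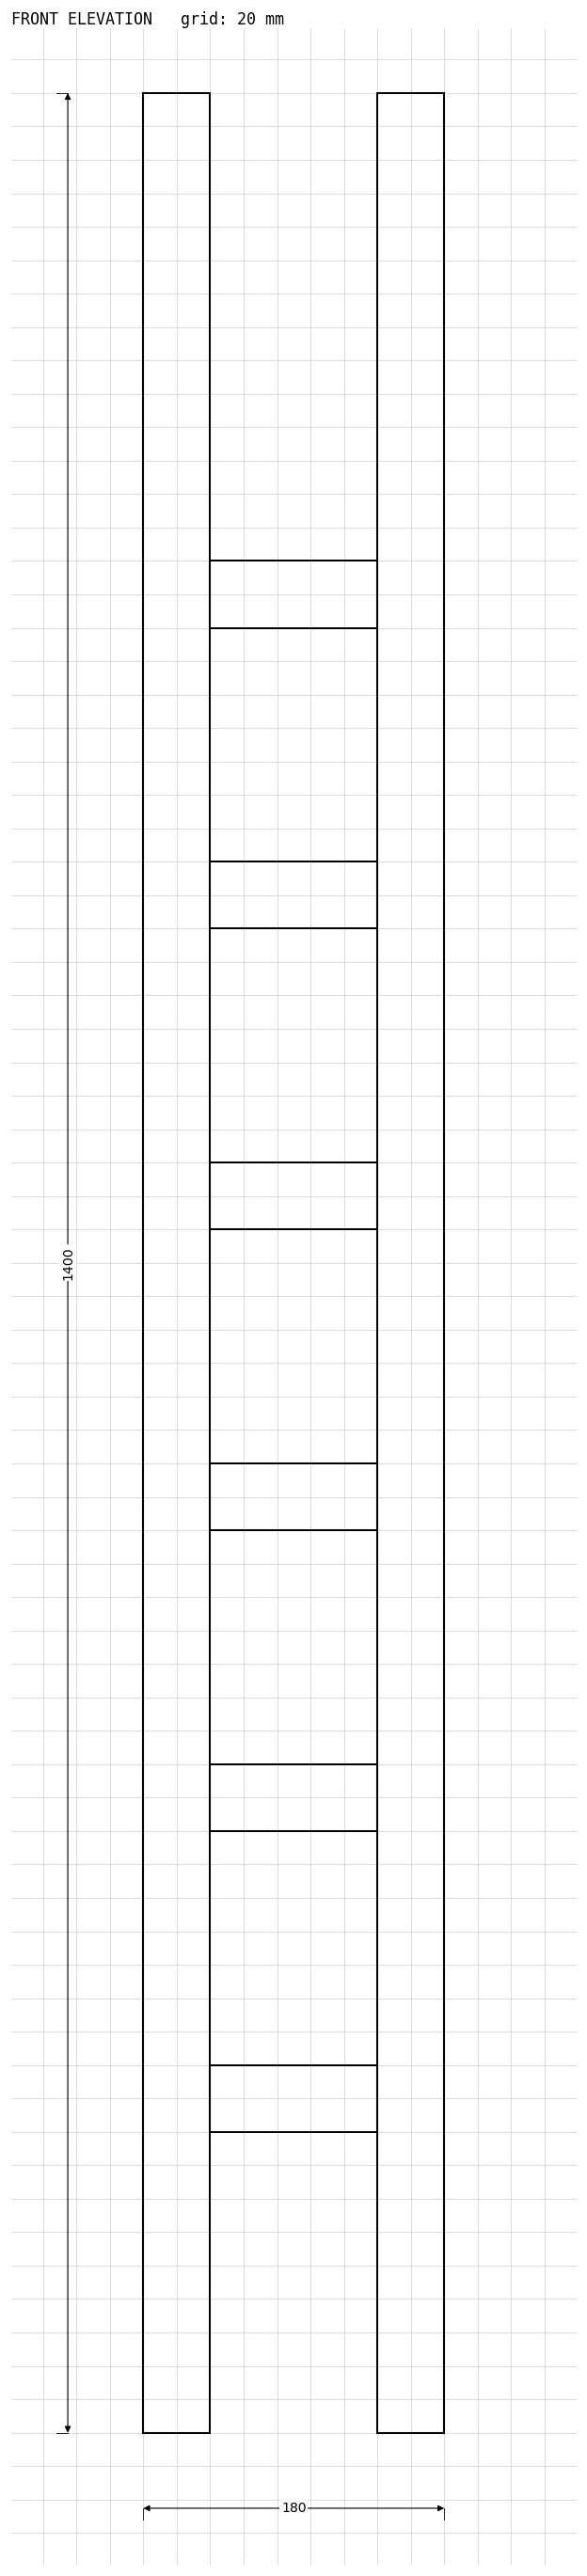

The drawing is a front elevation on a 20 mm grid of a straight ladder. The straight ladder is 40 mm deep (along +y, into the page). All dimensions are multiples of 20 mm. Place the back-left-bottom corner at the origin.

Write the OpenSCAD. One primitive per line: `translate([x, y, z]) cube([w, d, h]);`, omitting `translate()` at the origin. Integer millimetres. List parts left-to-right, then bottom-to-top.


cube([40, 40, 1400]);
translate([40, 0, 180]) cube([100, 40, 40]);
translate([40, 0, 360]) cube([100, 40, 40]);
translate([40, 0, 540]) cube([100, 40, 40]);
translate([40, 0, 720]) cube([100, 40, 40]);
translate([40, 0, 900]) cube([100, 40, 40]);
translate([40, 0, 1080]) cube([100, 40, 40]);
translate([140, 0, 0]) cube([40, 40, 1400]);
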